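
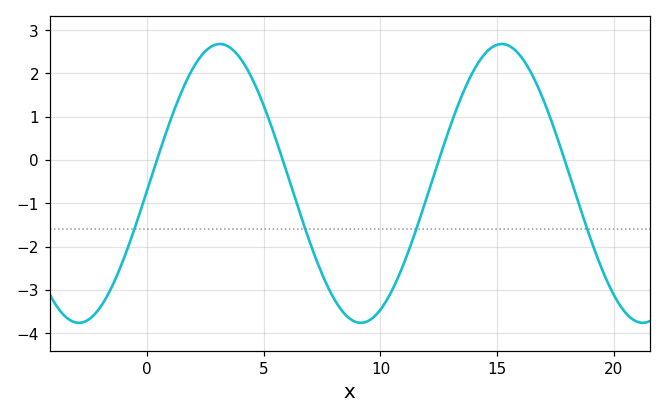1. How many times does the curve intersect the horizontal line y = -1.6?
4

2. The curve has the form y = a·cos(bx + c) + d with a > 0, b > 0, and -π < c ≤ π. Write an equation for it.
y = 3.22cos(0.52x - 1.62) - 0.54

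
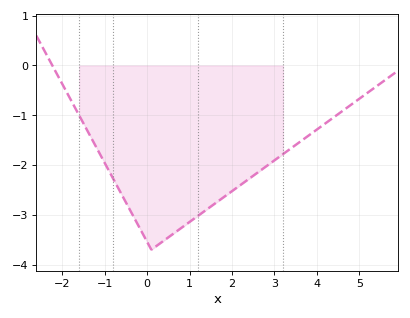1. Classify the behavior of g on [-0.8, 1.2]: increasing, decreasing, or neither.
neither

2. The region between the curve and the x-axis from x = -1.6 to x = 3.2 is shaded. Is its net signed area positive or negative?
negative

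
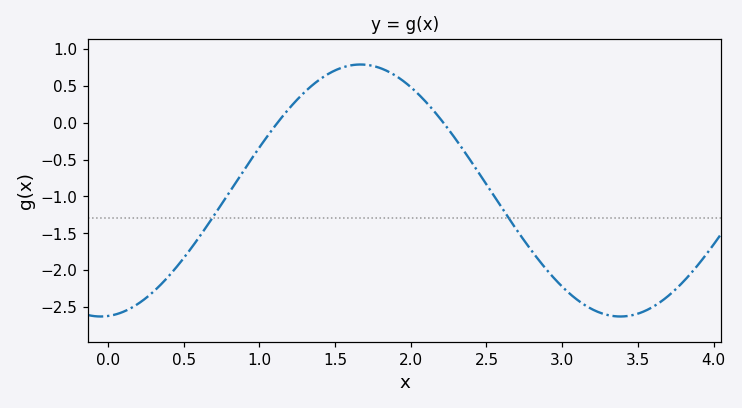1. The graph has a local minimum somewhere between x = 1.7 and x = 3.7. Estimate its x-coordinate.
3.38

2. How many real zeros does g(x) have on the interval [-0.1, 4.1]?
2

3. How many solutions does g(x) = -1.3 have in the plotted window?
2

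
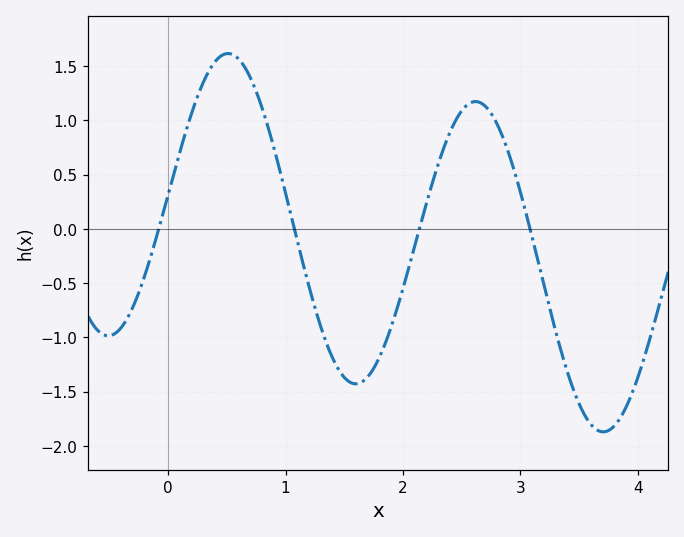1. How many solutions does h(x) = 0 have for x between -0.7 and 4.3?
4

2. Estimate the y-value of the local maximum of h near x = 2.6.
1.17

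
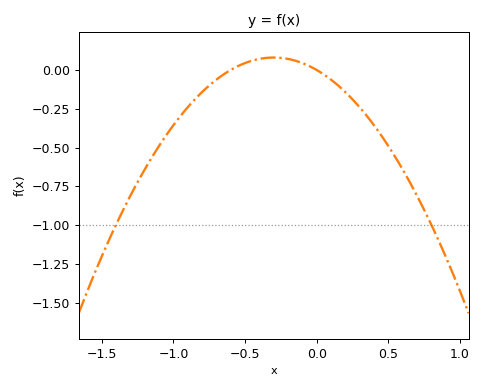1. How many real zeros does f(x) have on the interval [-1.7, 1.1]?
2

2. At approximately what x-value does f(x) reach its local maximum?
-0.3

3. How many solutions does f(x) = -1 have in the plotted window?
2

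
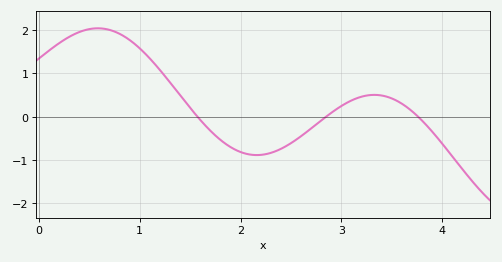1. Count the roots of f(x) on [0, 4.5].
3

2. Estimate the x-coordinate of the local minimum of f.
2.2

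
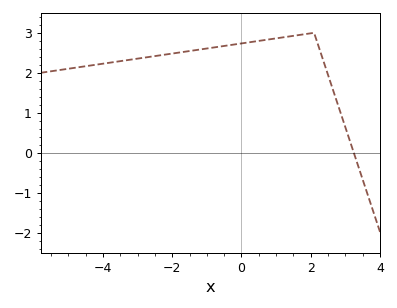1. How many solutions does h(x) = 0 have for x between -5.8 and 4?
1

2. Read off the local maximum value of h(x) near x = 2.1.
3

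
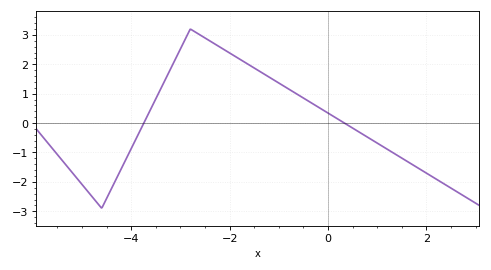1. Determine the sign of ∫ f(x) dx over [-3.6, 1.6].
positive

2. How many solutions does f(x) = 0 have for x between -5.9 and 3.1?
2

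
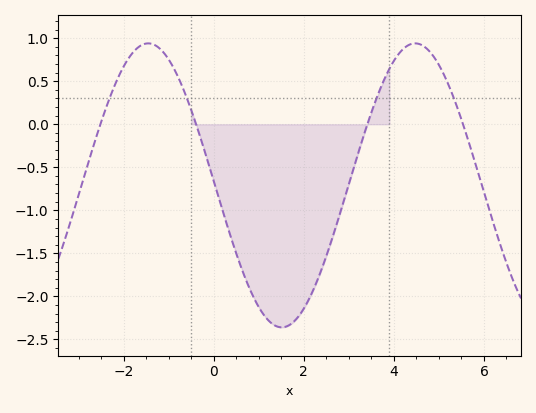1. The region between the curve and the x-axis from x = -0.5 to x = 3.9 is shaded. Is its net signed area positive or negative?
negative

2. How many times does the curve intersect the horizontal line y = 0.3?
4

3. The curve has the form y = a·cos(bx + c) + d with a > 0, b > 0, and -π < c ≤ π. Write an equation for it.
y = 1.65cos(1.06x + 1.54) - 0.71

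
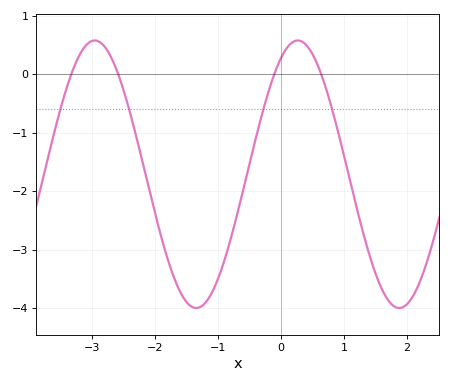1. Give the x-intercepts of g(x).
-3.33, -2.58, -0.106, 0.64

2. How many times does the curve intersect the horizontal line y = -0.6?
4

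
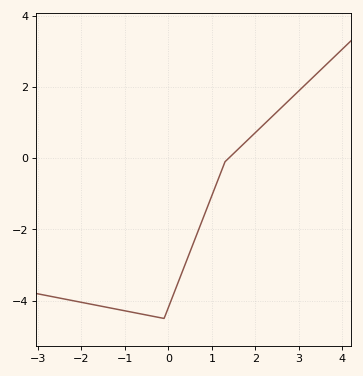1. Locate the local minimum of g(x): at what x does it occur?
-0.1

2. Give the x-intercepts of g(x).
1.39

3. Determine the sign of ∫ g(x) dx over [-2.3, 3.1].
negative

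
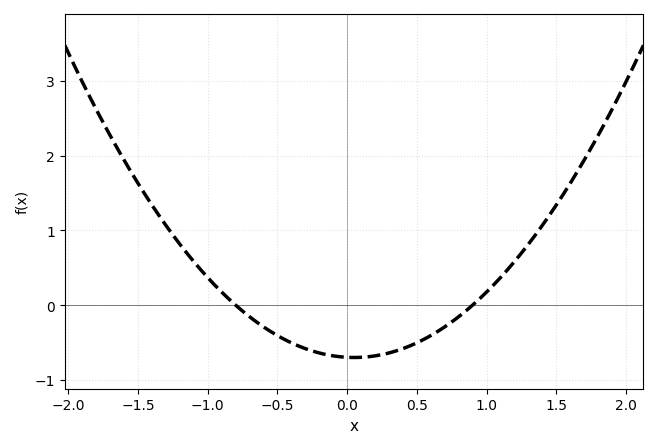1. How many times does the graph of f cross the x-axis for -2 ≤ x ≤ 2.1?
2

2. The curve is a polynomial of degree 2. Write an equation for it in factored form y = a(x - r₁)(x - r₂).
y = 0.97(x + 0.8)(x - 0.9)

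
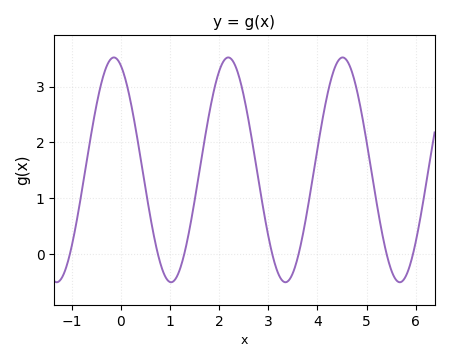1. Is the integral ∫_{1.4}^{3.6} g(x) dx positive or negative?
positive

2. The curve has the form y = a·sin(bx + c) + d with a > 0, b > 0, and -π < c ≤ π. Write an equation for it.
y = 2.01sin(2.7x + 1.95) + 1.51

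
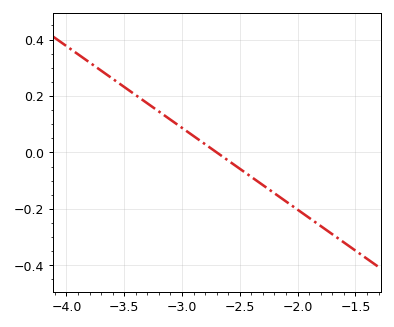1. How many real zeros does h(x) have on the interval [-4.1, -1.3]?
1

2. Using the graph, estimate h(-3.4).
0.2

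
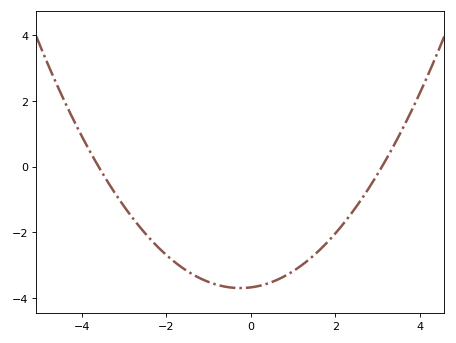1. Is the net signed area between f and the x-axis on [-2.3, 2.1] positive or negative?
negative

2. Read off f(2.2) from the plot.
-1.8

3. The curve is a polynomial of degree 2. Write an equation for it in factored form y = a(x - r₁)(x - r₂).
y = 0.33(x + 3.6)(x - 3.1)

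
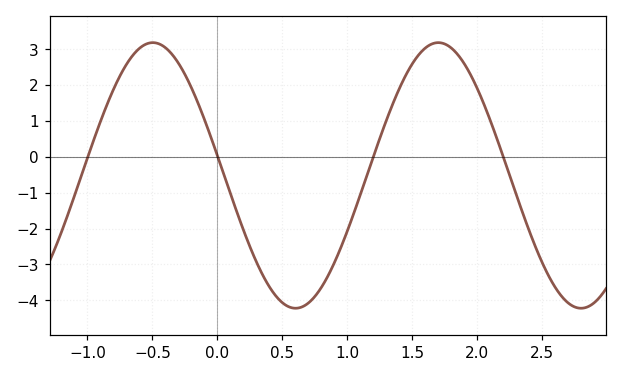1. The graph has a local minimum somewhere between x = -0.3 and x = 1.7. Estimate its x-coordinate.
0.602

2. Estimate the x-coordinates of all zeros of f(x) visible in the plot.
-0.997, 0.003, 1.2, 2.2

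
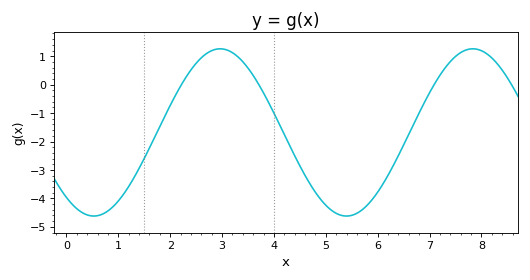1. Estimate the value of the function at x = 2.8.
1.2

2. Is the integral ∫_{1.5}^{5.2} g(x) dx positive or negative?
negative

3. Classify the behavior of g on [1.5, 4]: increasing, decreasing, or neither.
neither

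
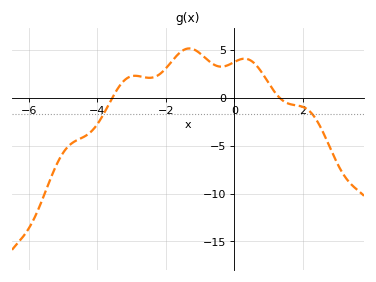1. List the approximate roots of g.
-3.57, 1.32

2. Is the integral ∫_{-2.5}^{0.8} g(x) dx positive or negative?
positive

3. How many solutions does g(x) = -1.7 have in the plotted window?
2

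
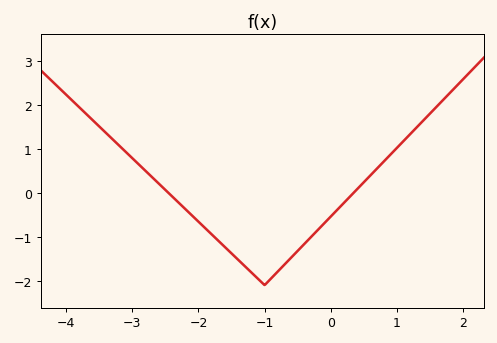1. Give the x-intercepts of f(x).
-2.45, 0.342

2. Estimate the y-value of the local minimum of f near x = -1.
-2.1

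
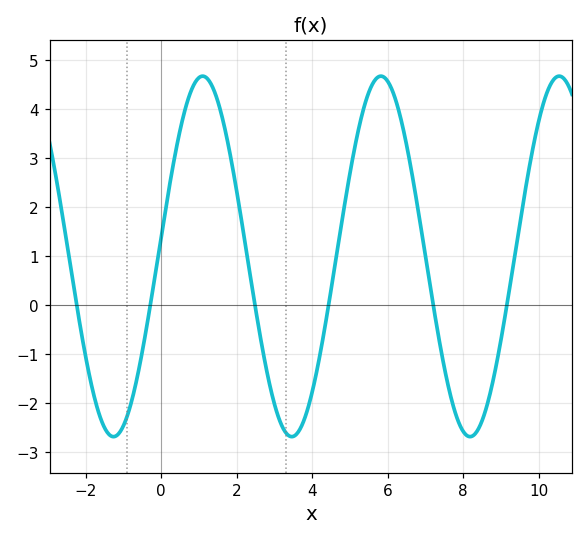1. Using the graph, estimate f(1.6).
3.89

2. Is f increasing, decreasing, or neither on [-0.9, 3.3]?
neither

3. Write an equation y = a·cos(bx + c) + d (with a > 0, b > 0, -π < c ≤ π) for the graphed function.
y = 3.68cos(1.33x - 1.46) + 1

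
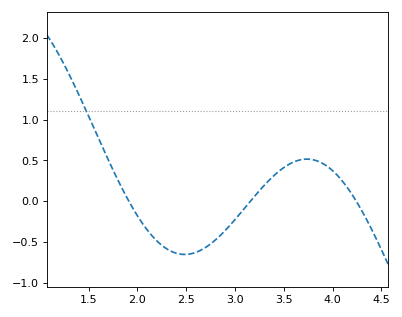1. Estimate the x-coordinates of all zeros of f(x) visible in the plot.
1.91, 3.16, 4.24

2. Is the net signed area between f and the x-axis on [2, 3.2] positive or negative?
negative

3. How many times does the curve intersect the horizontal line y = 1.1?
1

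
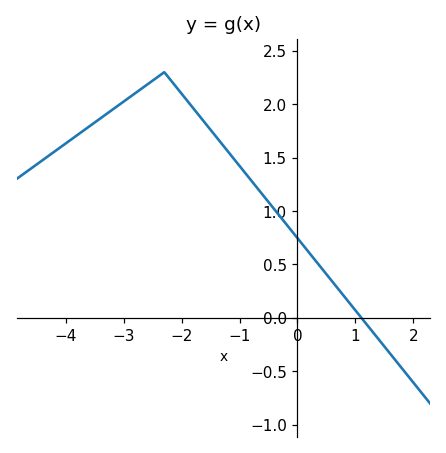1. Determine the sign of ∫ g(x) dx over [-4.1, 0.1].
positive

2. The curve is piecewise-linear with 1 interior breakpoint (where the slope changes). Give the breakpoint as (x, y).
(-2.3, 2.3)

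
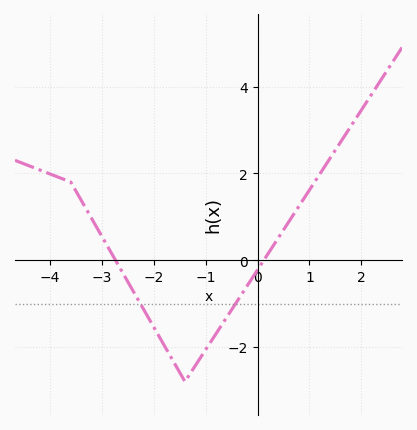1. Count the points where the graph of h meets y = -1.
2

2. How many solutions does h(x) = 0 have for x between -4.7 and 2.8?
2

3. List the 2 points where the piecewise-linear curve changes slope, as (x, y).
(-3.6, 1.8); (-1.4, -2.8)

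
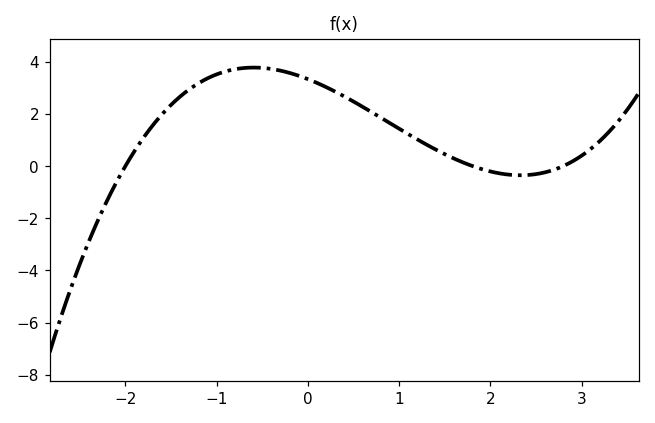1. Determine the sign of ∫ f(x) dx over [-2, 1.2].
positive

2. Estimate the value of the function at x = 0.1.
3.18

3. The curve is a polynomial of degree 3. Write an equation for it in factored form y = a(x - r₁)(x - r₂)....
y = 0.33(x + 2)(x - 1.8)(x - 2.8)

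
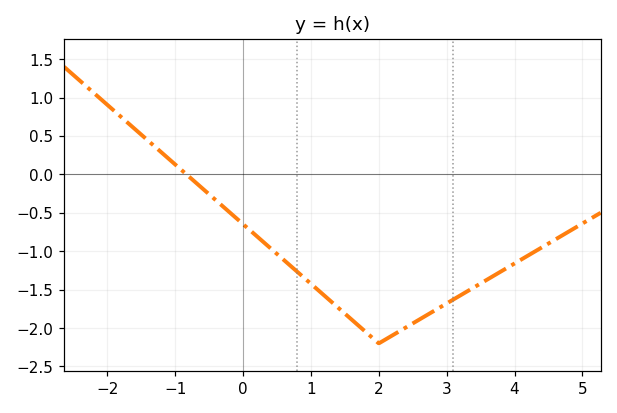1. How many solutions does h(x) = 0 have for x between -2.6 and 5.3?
1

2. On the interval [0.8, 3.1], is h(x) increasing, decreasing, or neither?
neither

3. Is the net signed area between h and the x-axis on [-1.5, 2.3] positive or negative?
negative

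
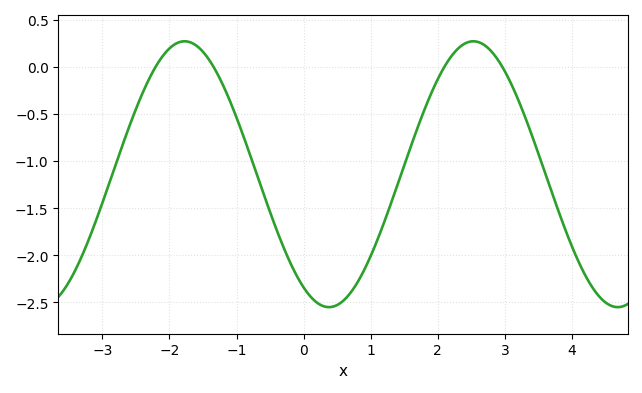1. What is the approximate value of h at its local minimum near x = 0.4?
-2.55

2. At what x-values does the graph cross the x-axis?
-2.2, -1.4, 2, 3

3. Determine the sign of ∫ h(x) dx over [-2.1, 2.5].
negative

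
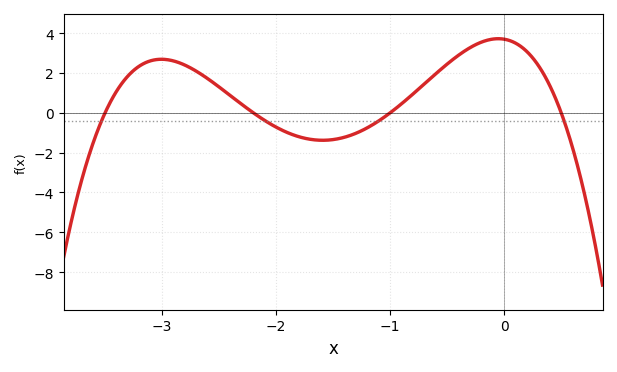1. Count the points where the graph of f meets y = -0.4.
4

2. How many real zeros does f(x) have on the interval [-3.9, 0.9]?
4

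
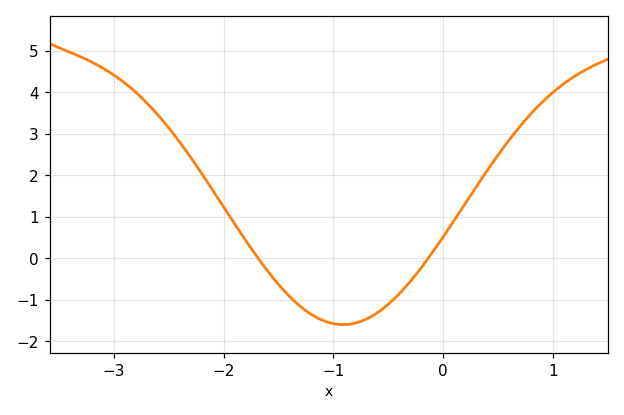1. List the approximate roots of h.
-1.7, -0.1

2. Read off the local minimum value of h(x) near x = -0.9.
-1.6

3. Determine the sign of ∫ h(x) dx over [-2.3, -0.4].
negative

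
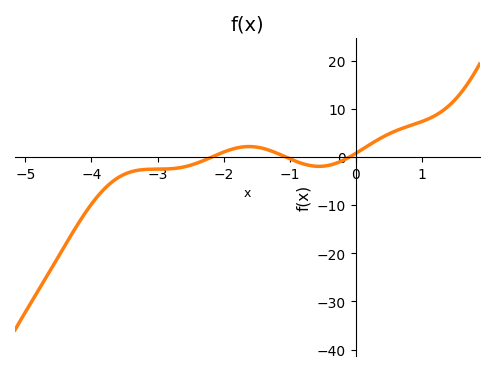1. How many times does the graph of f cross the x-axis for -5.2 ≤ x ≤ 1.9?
3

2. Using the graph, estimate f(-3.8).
-6.54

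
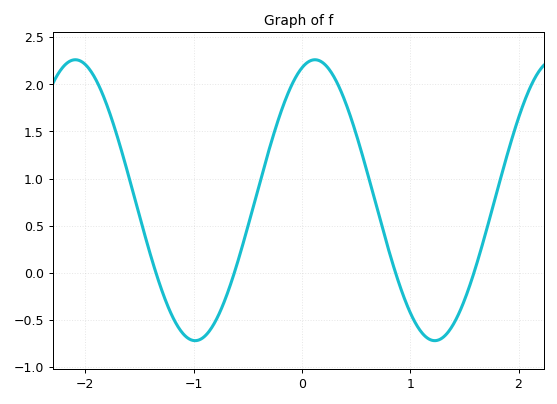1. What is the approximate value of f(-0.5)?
0.5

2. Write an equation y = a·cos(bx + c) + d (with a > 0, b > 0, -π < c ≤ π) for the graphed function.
y = 1.49cos(2.8x - 0.34) + 0.77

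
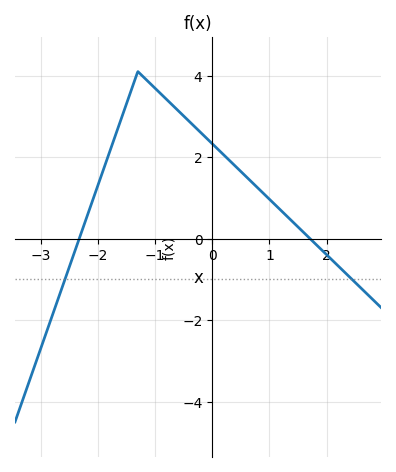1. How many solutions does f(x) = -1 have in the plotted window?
2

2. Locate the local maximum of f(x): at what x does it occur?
-1.3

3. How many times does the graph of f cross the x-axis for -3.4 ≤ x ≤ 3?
2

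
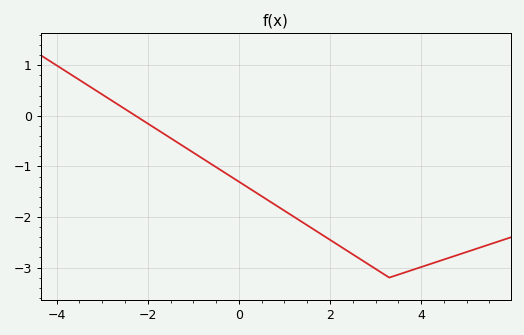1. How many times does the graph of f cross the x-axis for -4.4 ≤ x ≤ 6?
1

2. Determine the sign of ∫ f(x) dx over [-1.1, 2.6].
negative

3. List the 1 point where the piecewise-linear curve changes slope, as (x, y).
(3.3, -3.2)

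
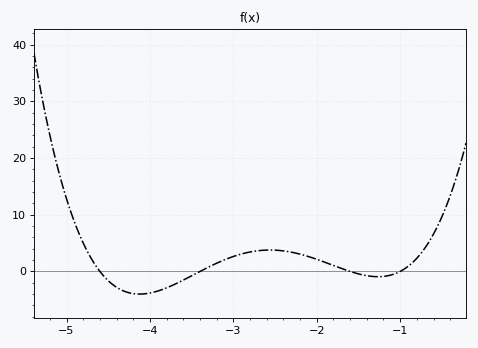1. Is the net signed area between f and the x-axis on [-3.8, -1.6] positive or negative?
positive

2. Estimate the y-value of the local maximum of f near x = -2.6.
3.77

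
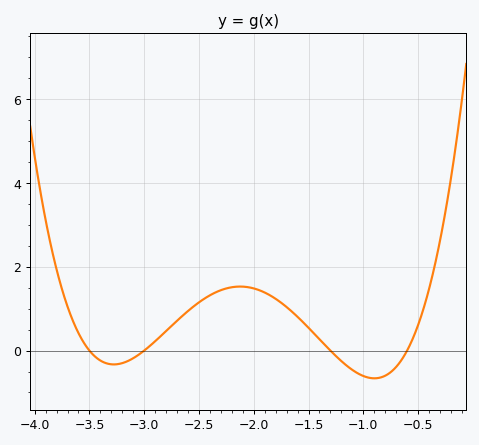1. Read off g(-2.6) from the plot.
0.945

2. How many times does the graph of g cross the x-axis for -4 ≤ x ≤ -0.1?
4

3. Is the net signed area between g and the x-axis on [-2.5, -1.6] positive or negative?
positive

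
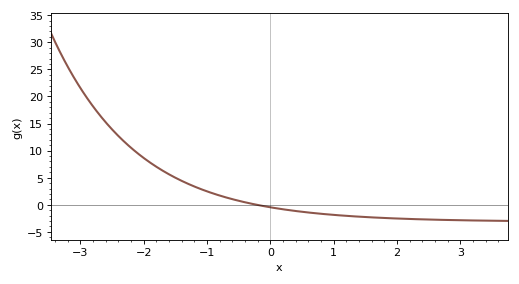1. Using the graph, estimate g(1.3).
-2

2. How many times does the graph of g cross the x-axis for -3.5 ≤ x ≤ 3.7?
1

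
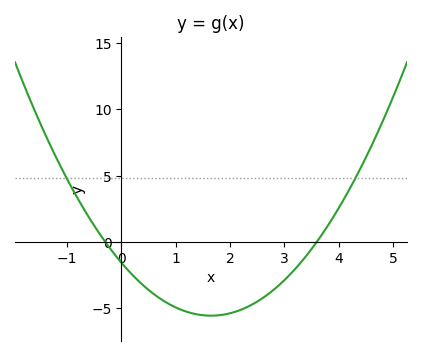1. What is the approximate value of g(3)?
-3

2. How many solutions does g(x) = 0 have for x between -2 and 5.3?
2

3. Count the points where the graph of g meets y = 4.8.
2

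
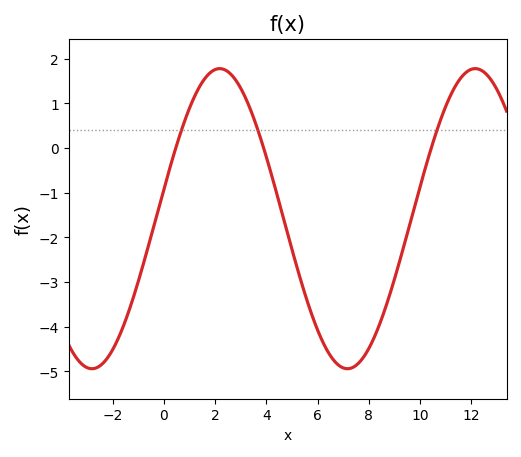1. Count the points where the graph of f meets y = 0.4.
3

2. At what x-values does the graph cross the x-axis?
0.461, 3.89, 10.4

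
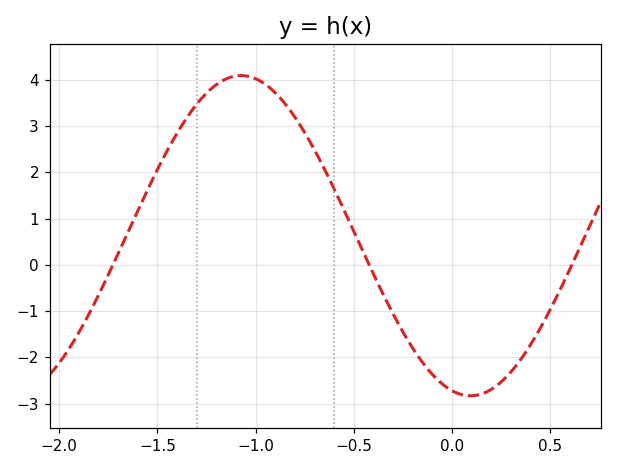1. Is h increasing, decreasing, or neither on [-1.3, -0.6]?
neither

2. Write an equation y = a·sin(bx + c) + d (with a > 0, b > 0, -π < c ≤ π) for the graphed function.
y = 3.46sin(2.7x - 1.8) + 0.63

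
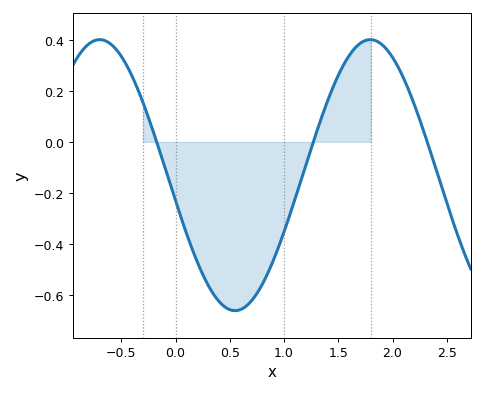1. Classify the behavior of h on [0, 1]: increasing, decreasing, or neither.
neither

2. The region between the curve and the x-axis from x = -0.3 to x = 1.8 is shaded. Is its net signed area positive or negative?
negative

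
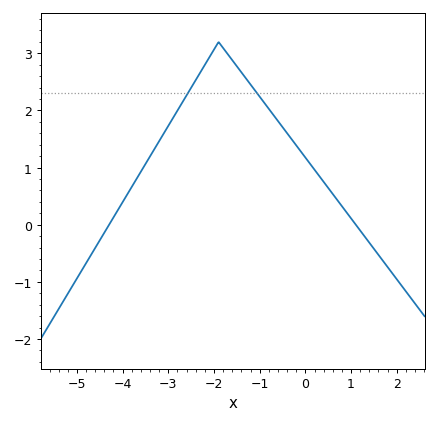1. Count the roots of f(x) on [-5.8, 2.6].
2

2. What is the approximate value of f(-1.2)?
2.5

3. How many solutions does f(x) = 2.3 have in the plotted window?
2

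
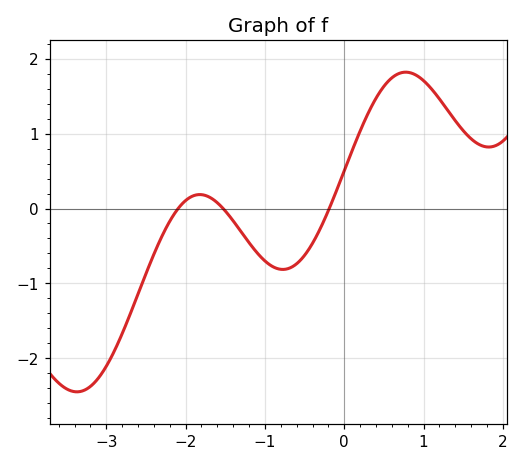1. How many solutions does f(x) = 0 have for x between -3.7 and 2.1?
3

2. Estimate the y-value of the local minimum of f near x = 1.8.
0.8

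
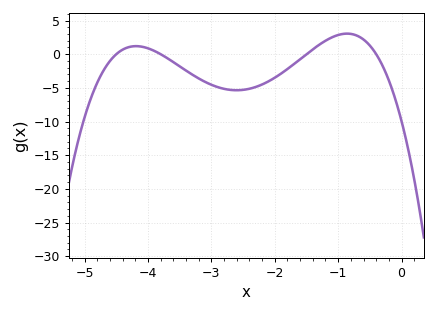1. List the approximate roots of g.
-4.5, -3.8, -1.5, -0.4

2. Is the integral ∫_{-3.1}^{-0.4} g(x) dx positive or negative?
negative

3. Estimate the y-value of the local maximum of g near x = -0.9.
3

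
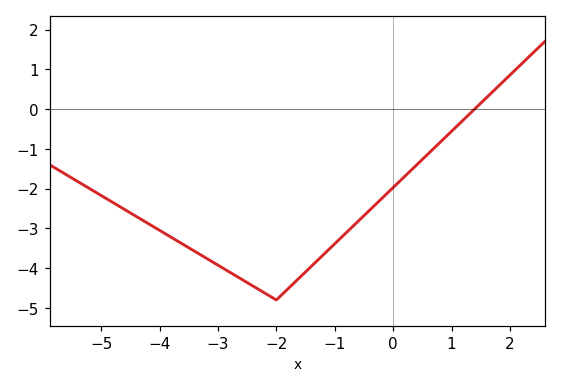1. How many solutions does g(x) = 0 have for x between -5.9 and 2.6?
1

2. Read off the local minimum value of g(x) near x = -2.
-4.8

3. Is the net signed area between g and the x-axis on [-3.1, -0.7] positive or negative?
negative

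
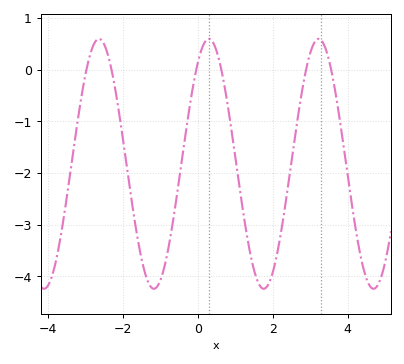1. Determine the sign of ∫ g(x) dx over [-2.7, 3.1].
negative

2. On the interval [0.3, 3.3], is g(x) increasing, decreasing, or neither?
neither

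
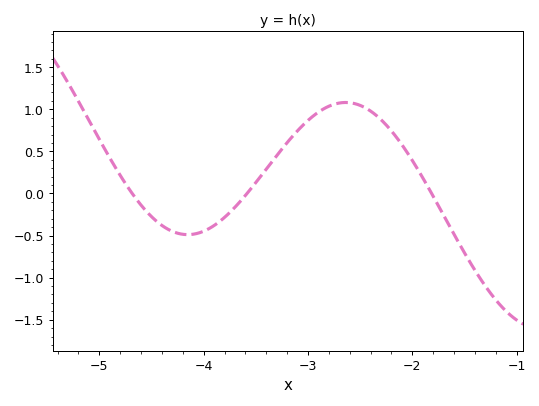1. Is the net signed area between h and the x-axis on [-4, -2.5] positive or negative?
positive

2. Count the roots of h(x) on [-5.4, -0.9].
3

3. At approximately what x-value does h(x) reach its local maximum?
-2.64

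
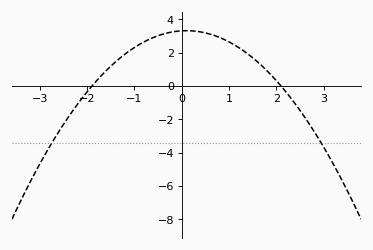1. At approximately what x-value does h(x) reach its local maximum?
0.1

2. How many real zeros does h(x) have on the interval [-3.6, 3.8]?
2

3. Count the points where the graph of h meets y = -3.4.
2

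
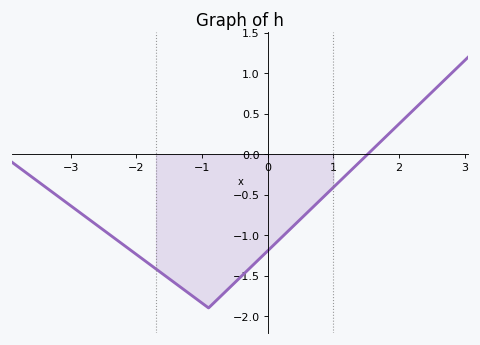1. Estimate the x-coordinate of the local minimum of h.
-0.899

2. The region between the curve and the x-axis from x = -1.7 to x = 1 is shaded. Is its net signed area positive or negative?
negative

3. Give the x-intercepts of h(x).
1.52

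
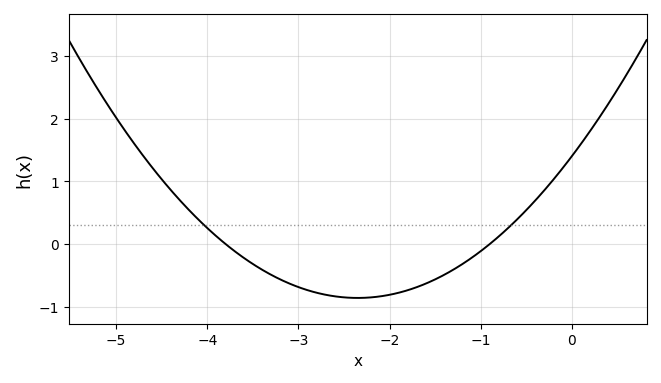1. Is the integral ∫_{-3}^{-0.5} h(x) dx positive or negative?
negative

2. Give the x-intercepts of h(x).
-3.8, -0.9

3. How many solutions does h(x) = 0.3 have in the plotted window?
2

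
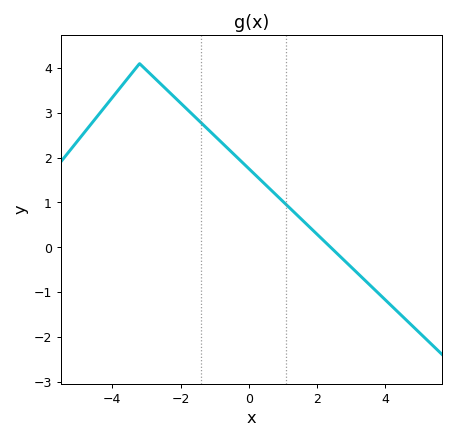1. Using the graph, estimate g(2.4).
0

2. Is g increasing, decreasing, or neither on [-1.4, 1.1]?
decreasing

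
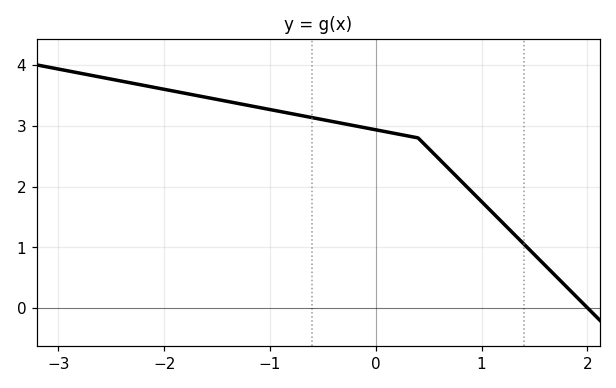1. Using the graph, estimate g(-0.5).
3.1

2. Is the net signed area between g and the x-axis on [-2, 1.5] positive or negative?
positive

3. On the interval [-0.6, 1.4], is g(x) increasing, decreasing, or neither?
decreasing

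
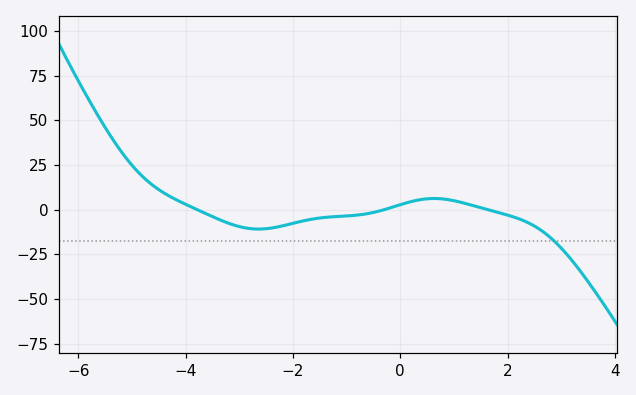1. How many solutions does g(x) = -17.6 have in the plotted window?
1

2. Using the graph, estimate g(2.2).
-5.02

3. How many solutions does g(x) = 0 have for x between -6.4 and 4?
3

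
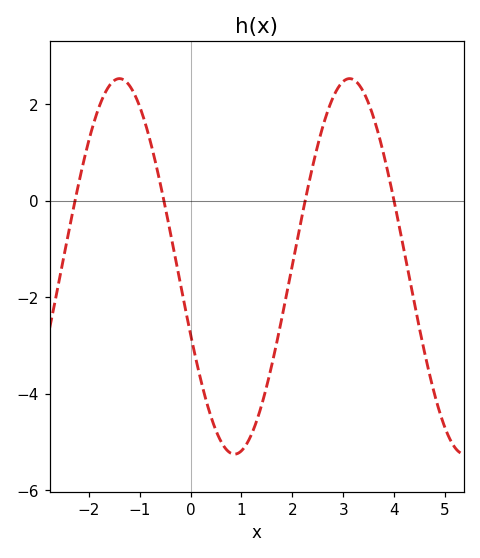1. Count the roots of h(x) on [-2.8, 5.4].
4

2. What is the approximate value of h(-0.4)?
-0.641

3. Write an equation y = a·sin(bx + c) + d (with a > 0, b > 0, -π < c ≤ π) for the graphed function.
y = 3.89sin(1.39x - 2.77) - 1.36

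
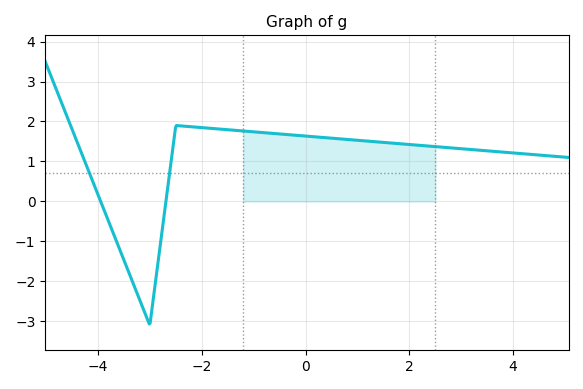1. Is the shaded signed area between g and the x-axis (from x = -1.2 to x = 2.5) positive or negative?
positive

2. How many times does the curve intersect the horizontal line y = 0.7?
2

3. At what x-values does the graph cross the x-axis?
-4, -2.6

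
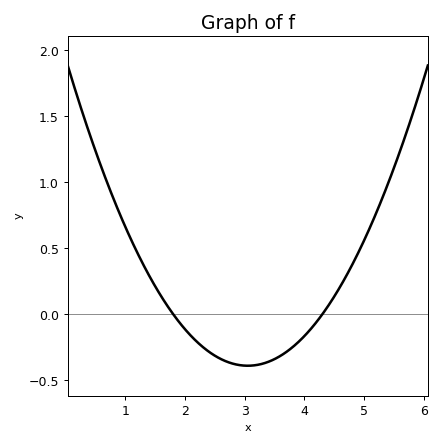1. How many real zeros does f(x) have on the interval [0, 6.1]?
2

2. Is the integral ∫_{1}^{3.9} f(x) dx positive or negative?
negative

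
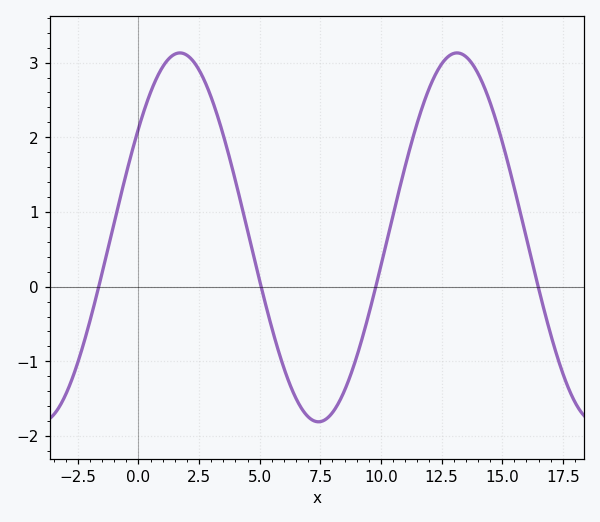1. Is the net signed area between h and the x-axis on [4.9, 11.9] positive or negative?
negative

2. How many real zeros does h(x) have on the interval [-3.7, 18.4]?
4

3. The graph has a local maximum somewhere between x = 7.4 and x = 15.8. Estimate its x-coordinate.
13.1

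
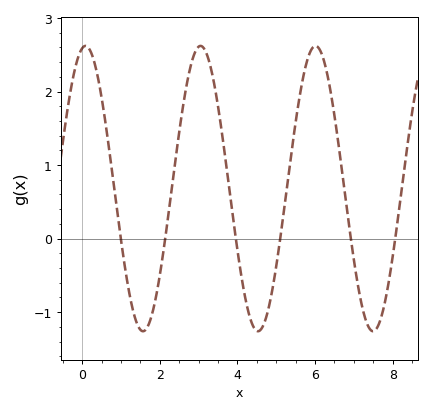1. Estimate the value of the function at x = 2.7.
2.1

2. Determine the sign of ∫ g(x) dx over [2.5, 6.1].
positive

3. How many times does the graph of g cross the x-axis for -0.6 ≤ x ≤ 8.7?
6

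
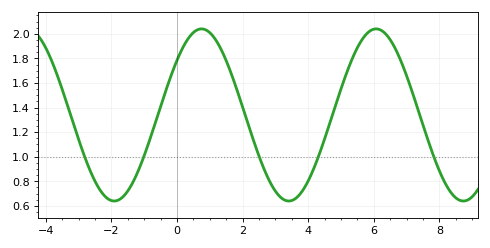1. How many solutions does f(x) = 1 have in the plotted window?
5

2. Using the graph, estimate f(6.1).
2.04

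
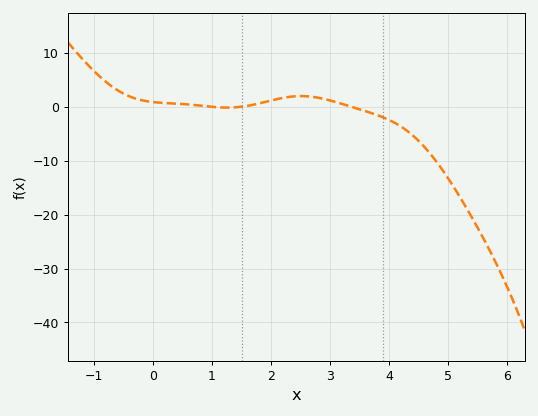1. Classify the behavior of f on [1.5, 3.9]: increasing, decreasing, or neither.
neither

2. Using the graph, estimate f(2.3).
2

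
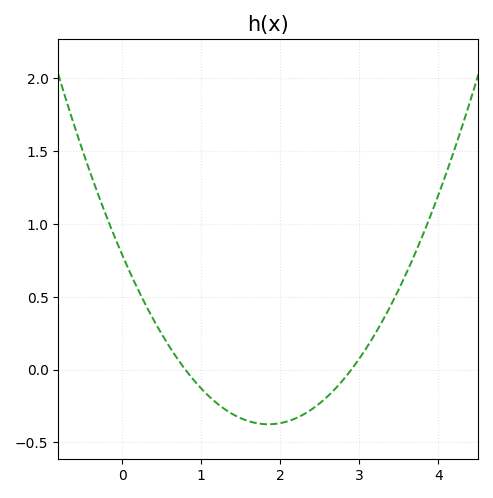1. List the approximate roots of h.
0.8, 2.9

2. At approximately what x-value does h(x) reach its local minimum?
1.85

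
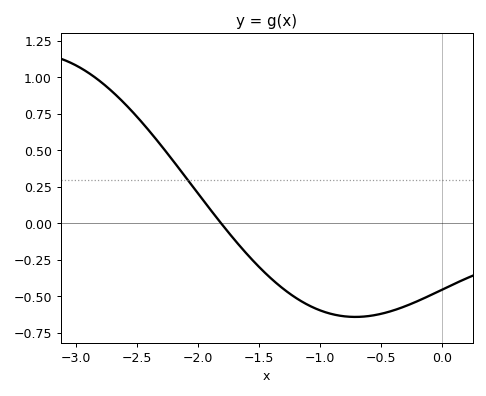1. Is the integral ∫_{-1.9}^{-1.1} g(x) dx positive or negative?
negative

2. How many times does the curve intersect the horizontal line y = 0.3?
1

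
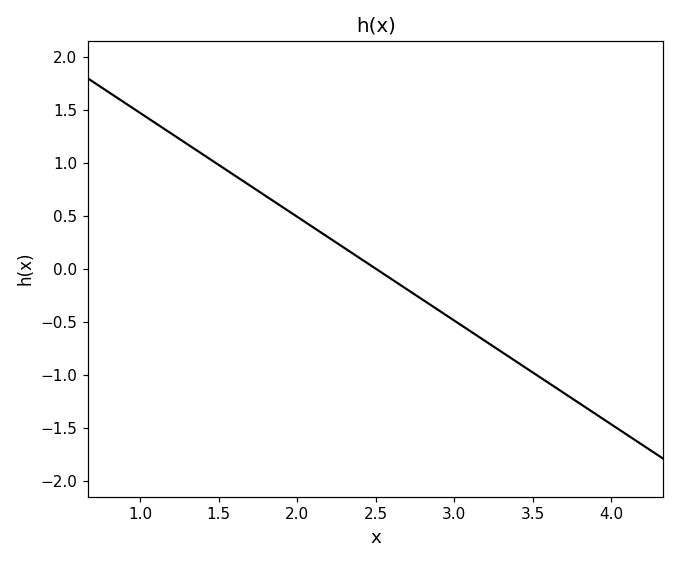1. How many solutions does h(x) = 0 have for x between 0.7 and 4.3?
1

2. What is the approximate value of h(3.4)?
-0.9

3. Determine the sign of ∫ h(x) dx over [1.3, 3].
positive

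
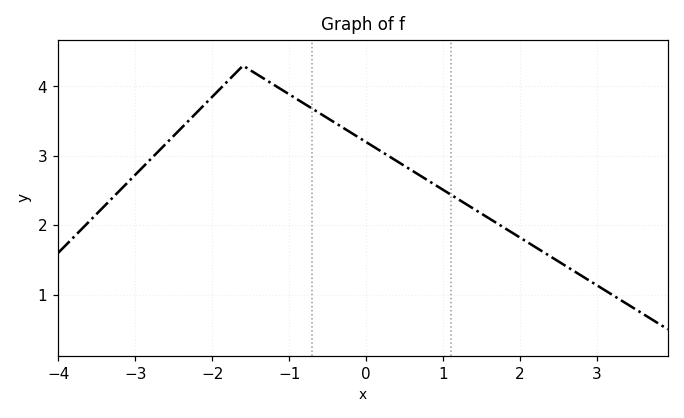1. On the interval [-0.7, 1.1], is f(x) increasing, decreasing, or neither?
decreasing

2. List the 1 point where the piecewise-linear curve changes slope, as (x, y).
(-1.6, 4.3)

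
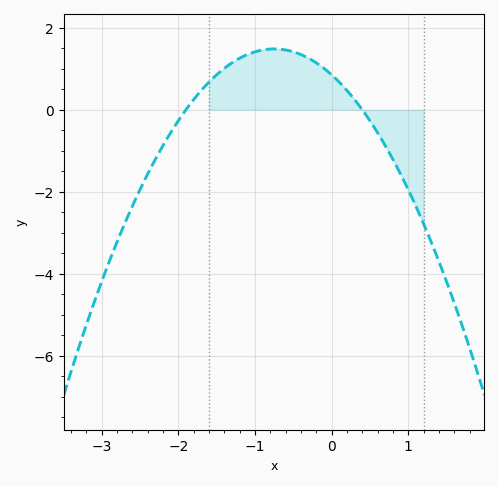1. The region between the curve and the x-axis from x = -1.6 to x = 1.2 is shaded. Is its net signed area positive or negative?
positive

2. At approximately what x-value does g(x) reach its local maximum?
-0.75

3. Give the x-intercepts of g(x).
-1.9, 0.4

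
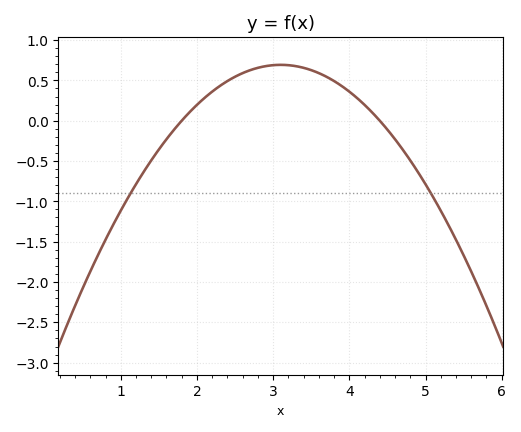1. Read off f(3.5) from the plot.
0.65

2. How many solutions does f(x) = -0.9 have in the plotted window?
2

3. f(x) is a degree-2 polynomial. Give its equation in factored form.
y = -0.41(x - 1.8)(x - 4.4)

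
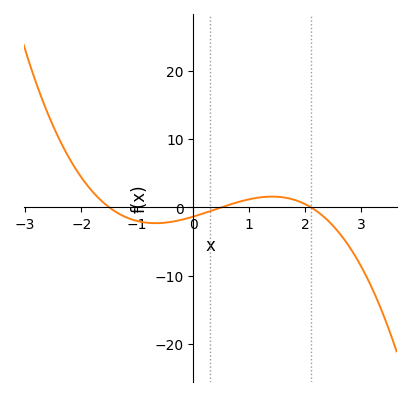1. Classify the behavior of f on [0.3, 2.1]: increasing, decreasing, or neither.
neither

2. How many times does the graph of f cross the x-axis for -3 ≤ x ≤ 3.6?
3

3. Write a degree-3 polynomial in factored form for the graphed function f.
y = -0.86(x + 1.5)(x - 0.5)(x - 2.1)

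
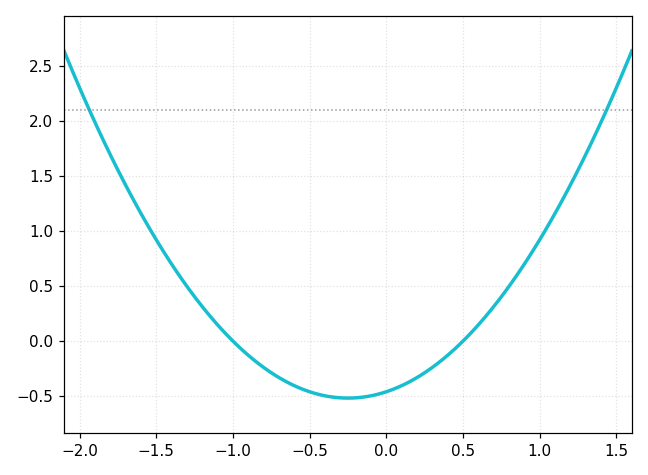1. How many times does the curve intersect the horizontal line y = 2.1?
2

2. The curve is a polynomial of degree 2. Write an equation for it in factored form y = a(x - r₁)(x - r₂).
y = 0.92(x + 1)(x - 0.5)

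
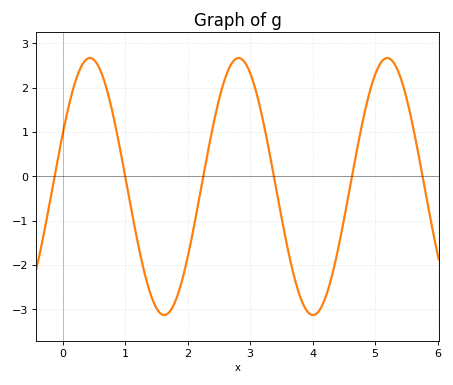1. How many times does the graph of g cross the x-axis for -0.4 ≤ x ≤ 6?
6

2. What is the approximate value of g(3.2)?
1.3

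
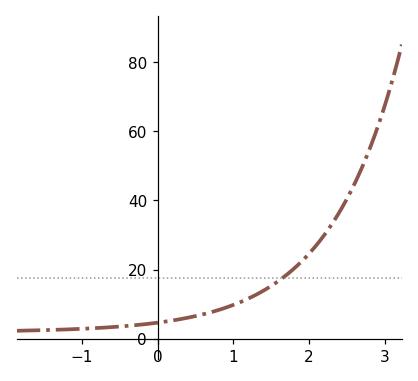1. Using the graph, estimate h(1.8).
20.3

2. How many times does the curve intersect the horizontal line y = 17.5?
1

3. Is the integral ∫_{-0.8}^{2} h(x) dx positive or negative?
positive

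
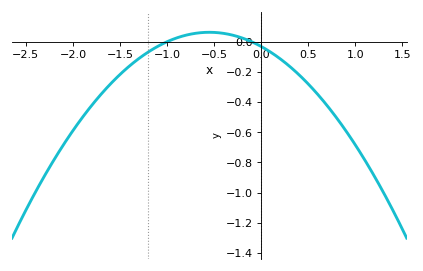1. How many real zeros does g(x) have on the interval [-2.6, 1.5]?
2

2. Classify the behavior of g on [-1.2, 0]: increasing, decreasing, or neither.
neither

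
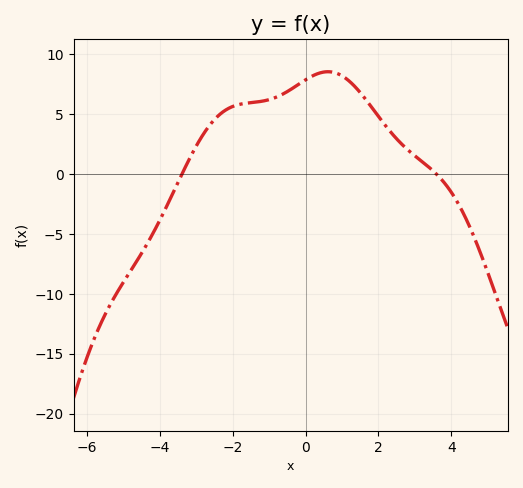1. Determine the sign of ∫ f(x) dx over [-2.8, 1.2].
positive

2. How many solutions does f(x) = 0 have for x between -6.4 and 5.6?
2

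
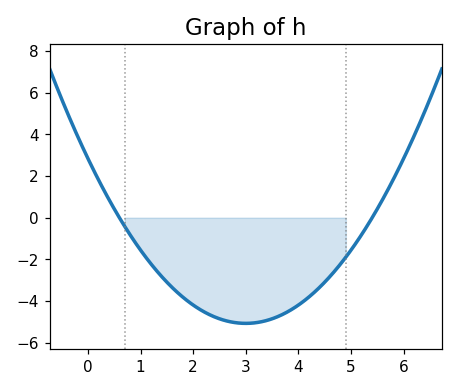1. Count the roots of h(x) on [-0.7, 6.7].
2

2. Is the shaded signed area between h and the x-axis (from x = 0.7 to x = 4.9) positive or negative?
negative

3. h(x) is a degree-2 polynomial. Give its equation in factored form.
y = 0.88(x - 0.6)(x - 5.4)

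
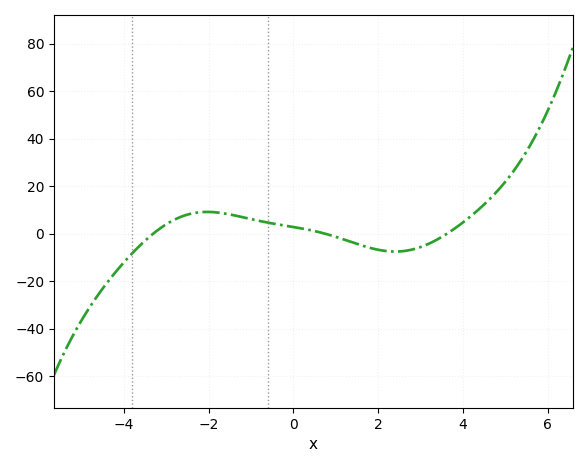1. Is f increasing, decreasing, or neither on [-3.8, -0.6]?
neither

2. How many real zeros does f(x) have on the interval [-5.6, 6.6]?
3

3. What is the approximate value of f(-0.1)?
4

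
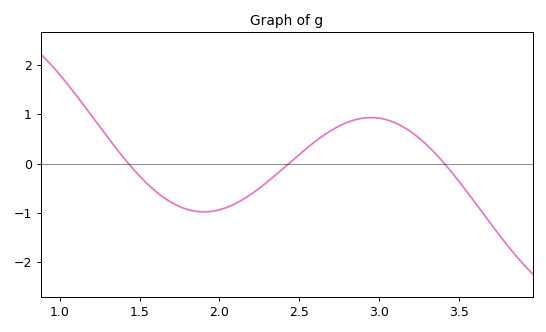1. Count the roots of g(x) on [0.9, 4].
3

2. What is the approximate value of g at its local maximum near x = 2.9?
0.935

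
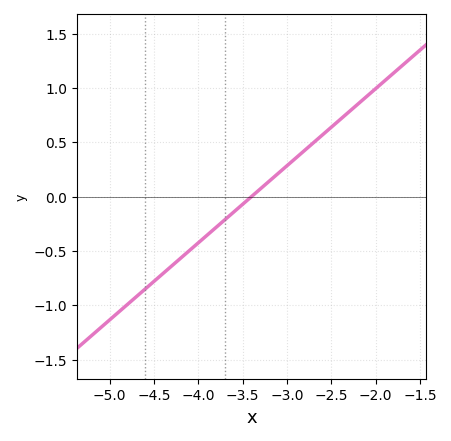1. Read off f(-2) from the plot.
1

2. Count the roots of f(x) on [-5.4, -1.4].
1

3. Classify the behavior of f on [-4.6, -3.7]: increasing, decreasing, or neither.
increasing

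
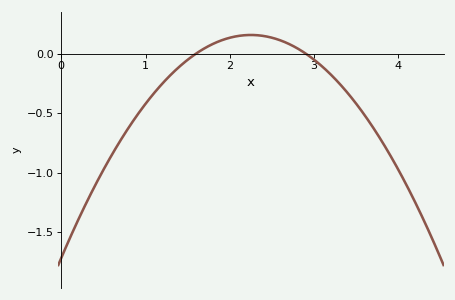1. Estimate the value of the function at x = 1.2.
-0.25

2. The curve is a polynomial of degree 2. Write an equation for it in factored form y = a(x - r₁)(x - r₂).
y = -0.37(x - 1.6)(x - 2.9)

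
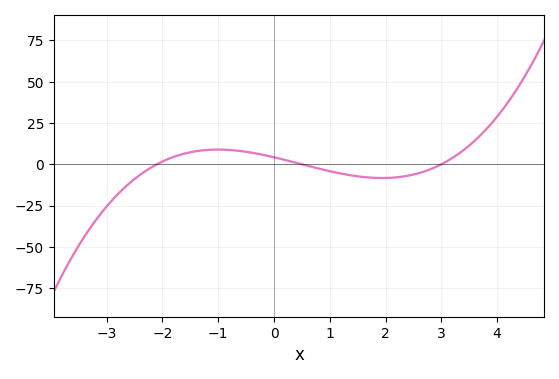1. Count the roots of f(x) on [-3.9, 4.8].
3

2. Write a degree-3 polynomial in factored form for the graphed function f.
y = 1.35(x + 2.1)(x - 0.5)(x - 3)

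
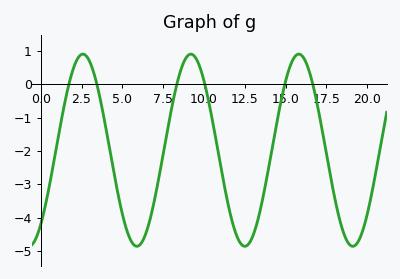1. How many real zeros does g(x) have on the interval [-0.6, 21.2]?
6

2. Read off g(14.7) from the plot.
-0.556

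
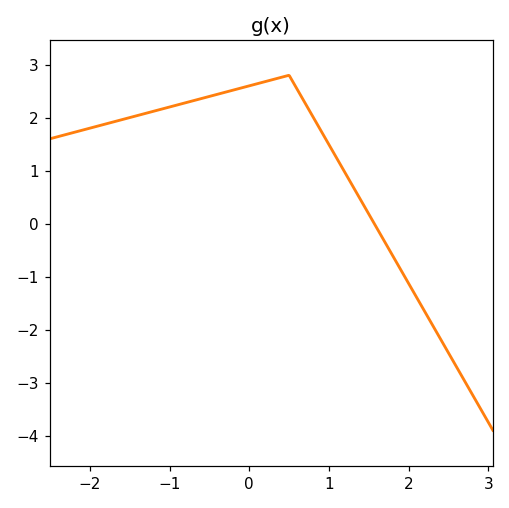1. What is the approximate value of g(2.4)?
-2.18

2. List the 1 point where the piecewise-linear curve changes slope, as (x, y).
(0.5, 2.8)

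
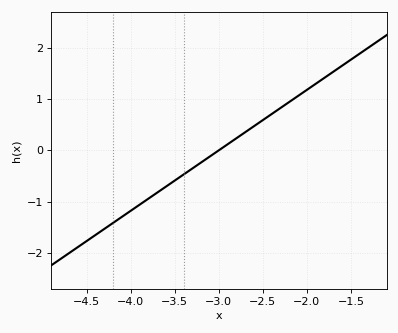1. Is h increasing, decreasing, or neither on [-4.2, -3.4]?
increasing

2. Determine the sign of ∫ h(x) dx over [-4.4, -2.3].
negative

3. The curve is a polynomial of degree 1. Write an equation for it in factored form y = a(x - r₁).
y = 1.18(x + 3)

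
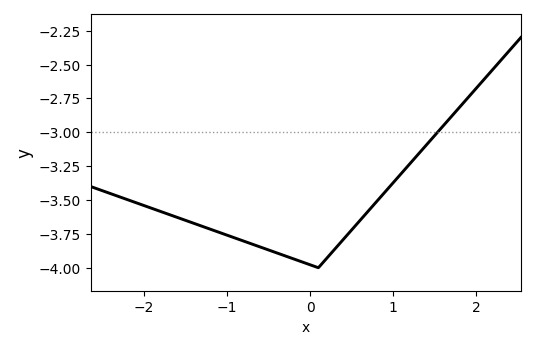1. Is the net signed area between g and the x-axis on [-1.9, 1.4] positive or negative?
negative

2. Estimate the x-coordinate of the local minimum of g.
0.1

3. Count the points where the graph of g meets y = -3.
1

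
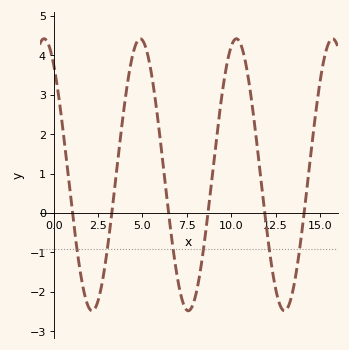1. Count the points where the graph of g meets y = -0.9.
6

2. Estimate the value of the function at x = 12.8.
-2.39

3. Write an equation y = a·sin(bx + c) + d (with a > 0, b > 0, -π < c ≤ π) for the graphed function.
y = 3.45sin(1.16x + 2.2) + 0.97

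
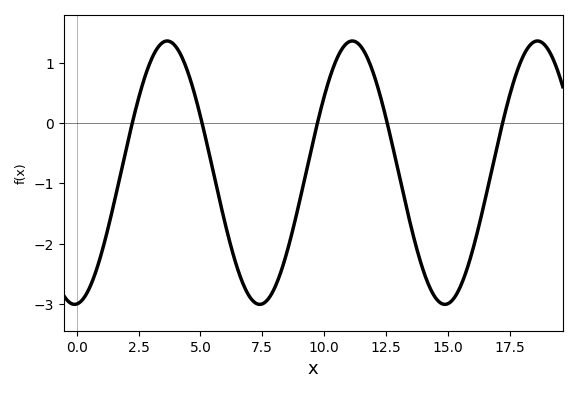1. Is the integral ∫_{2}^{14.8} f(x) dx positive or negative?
negative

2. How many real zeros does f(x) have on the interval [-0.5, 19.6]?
5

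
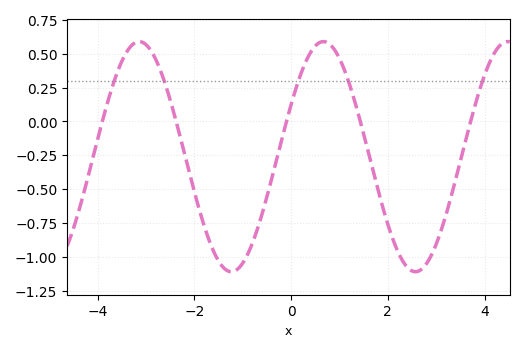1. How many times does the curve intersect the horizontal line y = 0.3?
5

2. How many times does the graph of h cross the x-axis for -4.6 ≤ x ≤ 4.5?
5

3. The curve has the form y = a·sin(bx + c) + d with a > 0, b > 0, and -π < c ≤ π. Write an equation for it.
y = 0.85sin(1.6x + 0.47) - 0.26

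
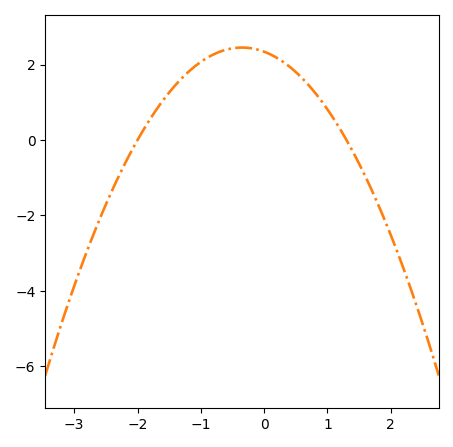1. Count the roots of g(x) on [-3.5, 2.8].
2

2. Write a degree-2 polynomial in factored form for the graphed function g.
y = -0.9(x + 2)(x - 1.3)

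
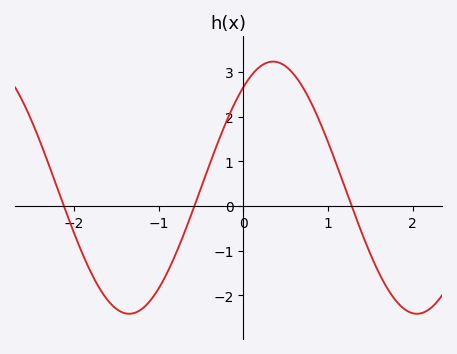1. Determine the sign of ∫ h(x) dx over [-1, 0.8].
positive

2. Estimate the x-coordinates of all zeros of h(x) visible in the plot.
-2.1, -0.6, 1.3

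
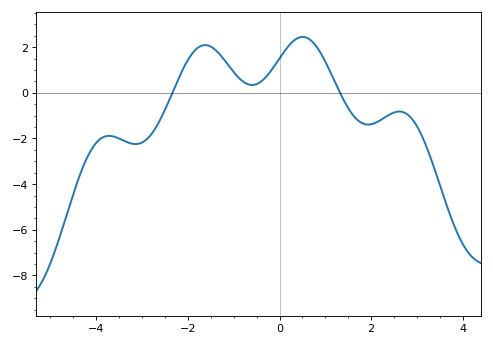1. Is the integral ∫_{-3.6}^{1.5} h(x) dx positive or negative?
positive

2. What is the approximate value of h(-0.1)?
1.2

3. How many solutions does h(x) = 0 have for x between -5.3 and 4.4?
2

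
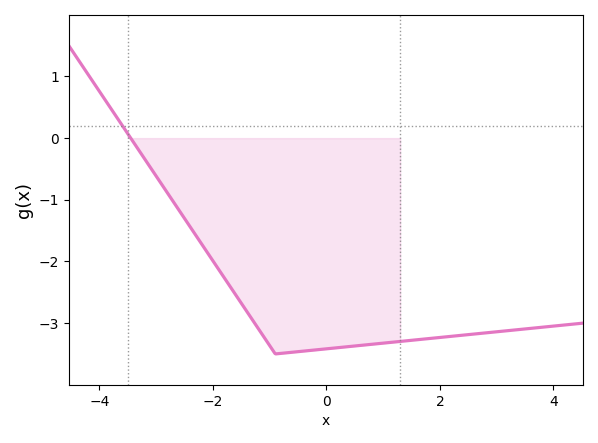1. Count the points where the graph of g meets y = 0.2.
1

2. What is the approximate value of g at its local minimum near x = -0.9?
-3.5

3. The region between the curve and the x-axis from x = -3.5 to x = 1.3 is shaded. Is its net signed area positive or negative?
negative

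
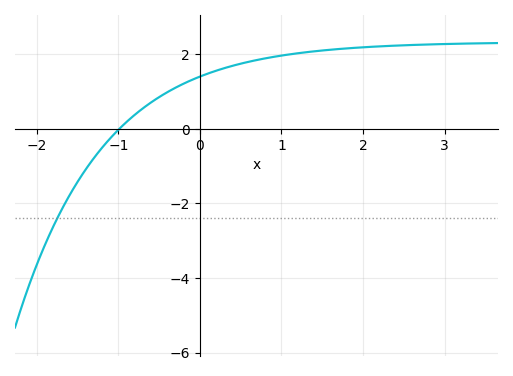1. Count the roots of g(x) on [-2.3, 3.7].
1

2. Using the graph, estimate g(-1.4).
-1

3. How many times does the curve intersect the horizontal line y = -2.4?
1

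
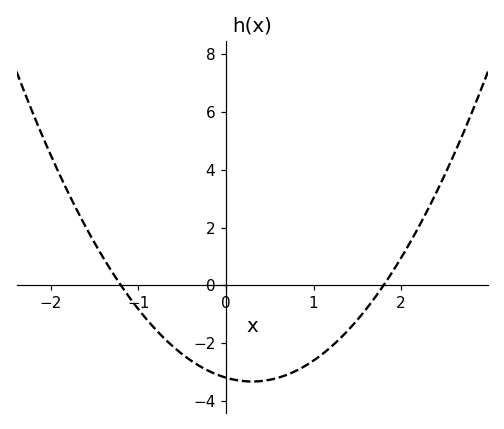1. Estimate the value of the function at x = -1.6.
2.01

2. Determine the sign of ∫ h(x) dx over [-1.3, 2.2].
negative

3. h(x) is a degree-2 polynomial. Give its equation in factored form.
y = 1.48(x + 1.2)(x - 1.8)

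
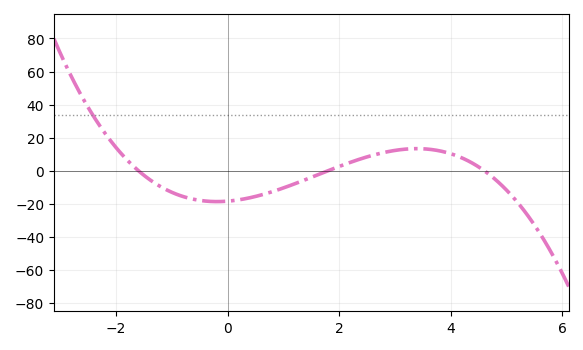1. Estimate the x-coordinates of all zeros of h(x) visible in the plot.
-1.6, 1.8, 4.6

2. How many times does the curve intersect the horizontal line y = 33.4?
1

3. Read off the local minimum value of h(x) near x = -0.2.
-18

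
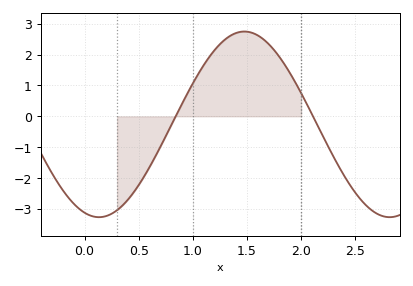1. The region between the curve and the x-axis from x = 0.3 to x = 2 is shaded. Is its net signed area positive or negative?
positive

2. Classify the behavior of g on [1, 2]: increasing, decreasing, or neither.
neither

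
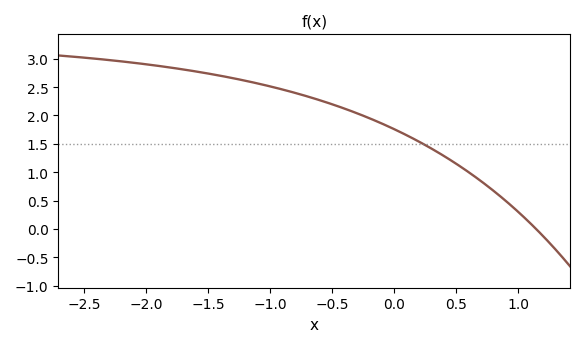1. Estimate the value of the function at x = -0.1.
1.86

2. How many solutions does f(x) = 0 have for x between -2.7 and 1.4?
1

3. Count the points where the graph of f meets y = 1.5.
1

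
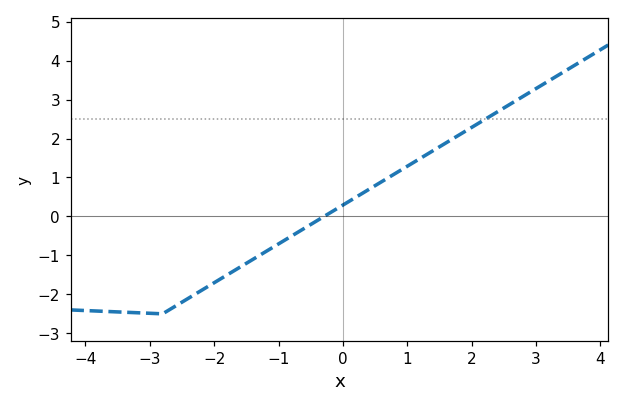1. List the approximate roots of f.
-0.292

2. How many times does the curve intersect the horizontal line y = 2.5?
1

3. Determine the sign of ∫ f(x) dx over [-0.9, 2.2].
positive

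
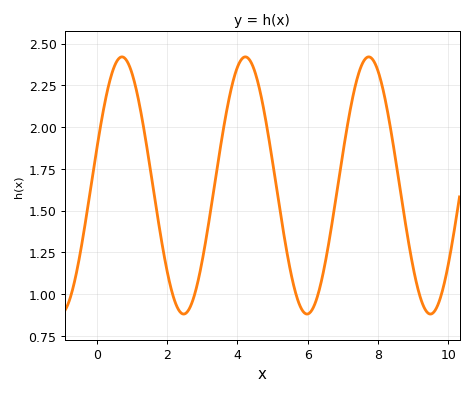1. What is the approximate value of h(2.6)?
0.9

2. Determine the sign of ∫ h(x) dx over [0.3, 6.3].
positive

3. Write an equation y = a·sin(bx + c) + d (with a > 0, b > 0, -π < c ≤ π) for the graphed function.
y = 0.77sin(1.8x + 0.29) + 1.65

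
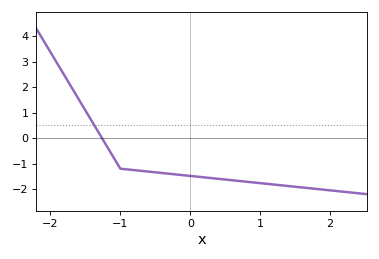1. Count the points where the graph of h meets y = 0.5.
1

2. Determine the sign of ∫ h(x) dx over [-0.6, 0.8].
negative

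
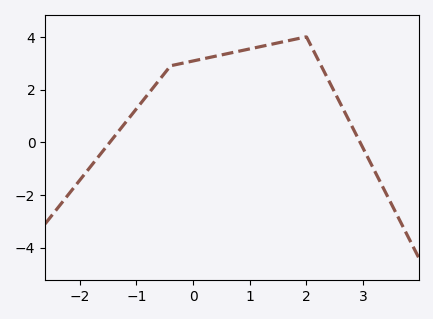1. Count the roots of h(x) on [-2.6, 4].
2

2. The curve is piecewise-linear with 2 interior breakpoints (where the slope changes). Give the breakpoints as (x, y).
(-0.4, 2.9); (2, 4)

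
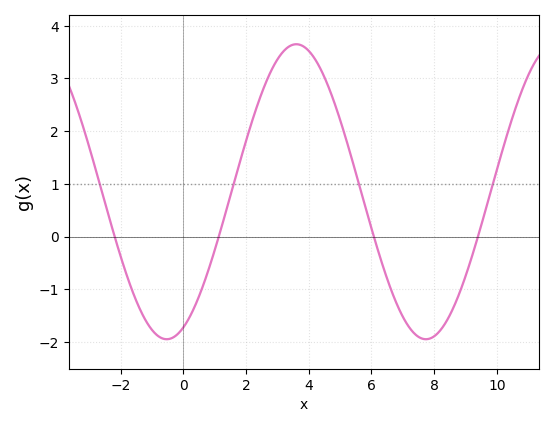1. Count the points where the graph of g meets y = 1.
4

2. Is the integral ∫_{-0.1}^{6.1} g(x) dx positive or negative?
positive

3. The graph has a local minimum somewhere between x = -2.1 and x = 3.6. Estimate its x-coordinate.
-0.532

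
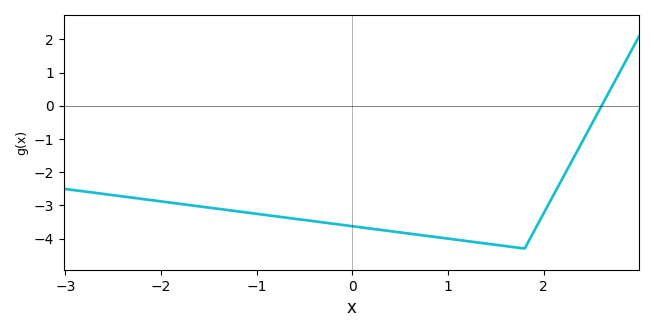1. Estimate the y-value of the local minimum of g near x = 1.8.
-4.3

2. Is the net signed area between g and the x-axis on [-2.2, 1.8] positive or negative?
negative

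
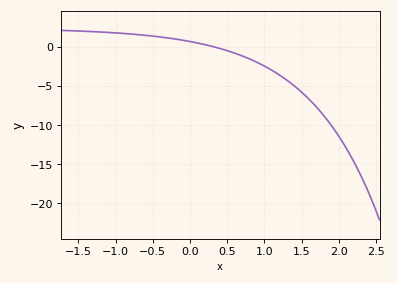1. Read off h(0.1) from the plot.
0.5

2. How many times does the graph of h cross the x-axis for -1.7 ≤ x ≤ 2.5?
1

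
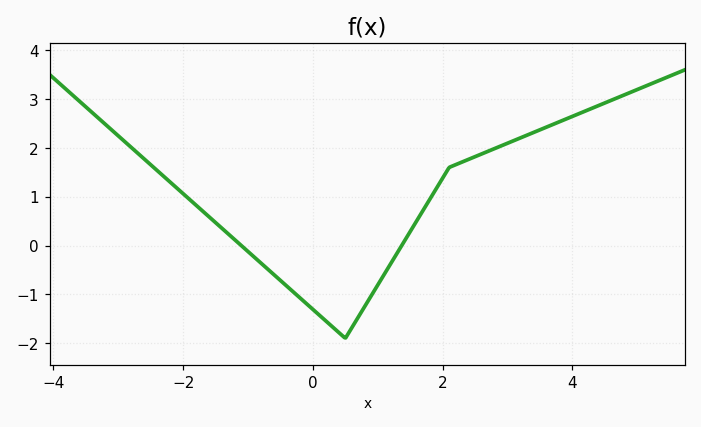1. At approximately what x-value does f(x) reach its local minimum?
0.4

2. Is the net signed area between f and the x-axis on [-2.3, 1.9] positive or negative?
negative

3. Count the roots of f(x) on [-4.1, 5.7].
2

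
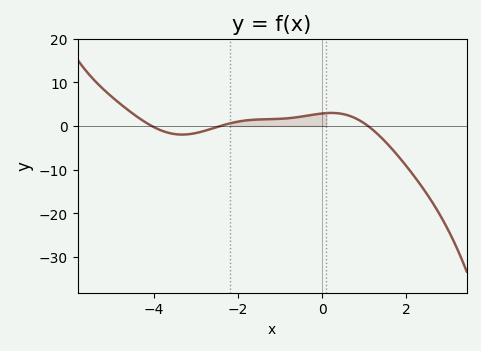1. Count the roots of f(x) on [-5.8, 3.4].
3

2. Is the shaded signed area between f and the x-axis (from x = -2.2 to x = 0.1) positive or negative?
positive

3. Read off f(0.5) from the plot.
2.71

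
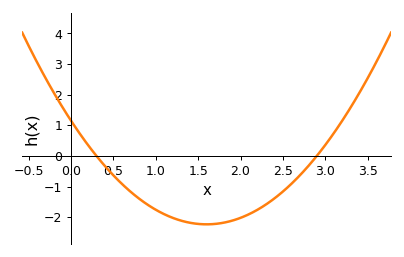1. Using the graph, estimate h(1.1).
-1.9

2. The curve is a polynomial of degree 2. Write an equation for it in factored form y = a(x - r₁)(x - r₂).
y = 1.32(x - 0.3)(x - 2.9)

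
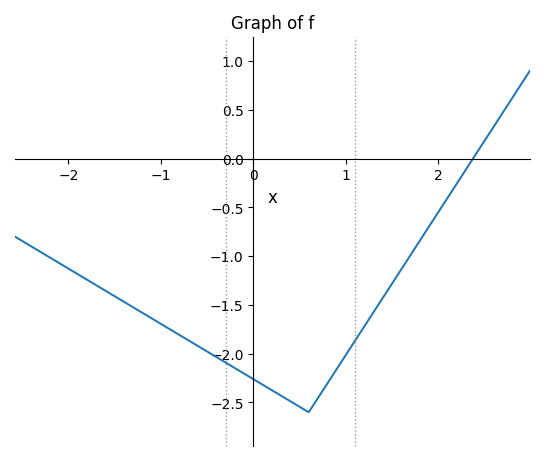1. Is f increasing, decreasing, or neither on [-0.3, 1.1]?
neither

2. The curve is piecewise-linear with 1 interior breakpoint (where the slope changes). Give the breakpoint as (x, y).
(0.6, -2.6)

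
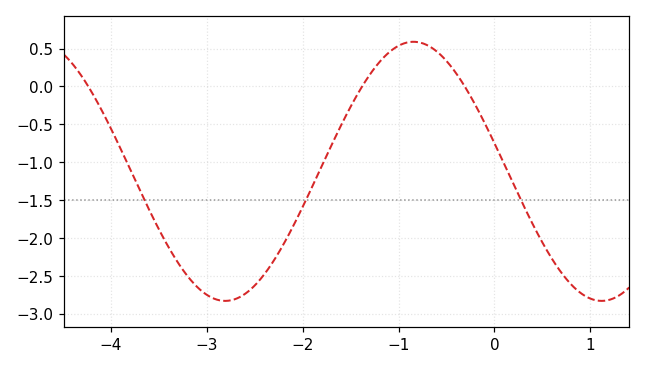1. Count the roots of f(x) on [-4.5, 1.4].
3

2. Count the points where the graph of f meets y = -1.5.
3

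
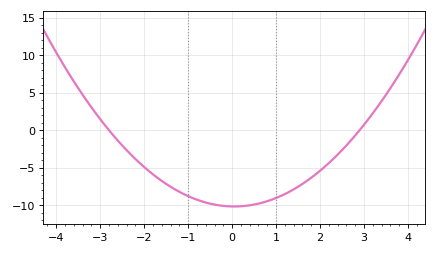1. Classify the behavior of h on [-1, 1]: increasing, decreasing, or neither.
neither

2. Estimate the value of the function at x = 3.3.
3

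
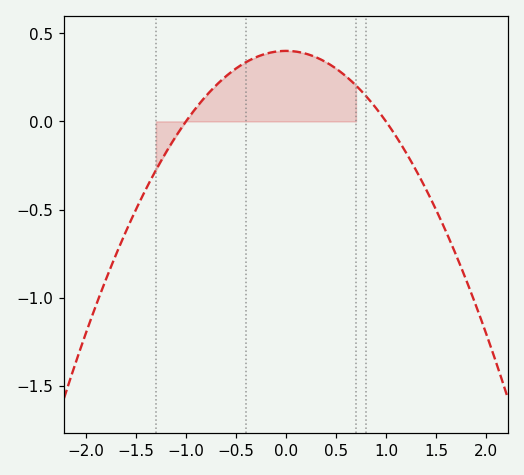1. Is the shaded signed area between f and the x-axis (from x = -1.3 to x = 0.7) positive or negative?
positive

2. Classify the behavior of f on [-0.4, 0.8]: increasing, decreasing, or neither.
neither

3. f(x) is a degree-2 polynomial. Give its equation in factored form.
y = -0.4(x + 1)(x - 1)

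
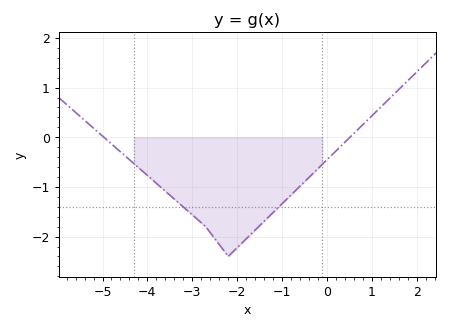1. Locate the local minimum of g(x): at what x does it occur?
-2.2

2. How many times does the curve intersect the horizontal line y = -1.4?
2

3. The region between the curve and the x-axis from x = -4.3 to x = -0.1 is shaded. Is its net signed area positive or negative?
negative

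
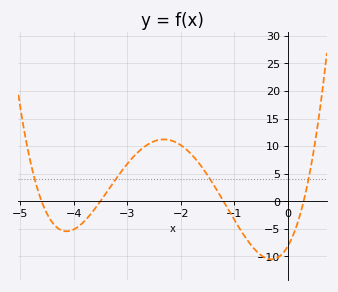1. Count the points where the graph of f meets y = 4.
4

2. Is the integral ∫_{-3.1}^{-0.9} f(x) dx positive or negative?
positive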